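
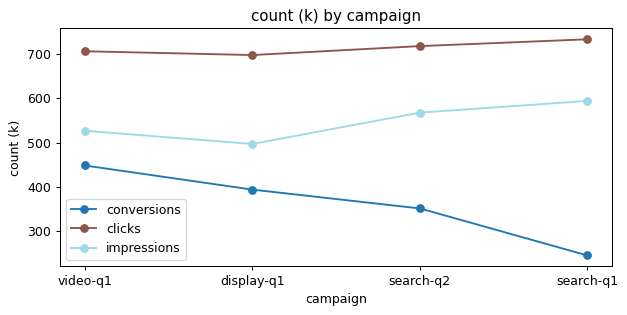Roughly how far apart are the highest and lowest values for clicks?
≈ 50

Max search-q1 ≈ 750, min display-q1 ≈ 700; range ≈ 50.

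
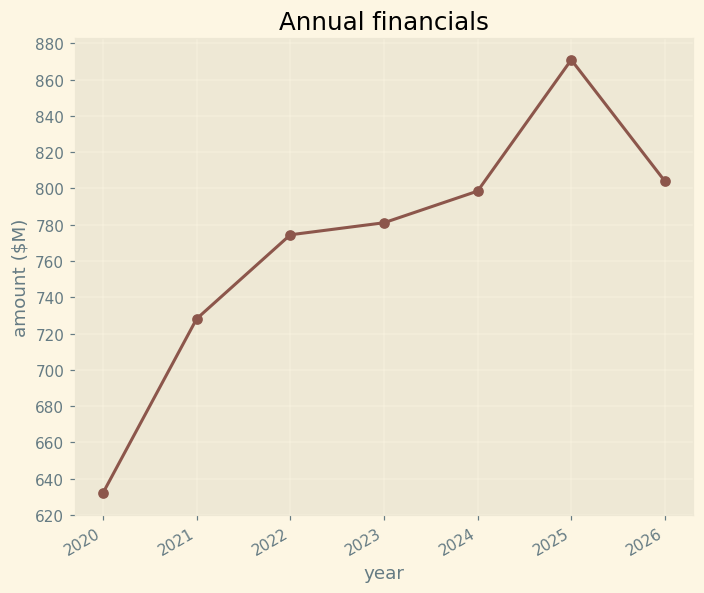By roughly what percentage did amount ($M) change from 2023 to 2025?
2023 ≈ 780, 2025 ≈ 880; (880 − 780) / 780 ≈ +12.8%.

≈ +12.8%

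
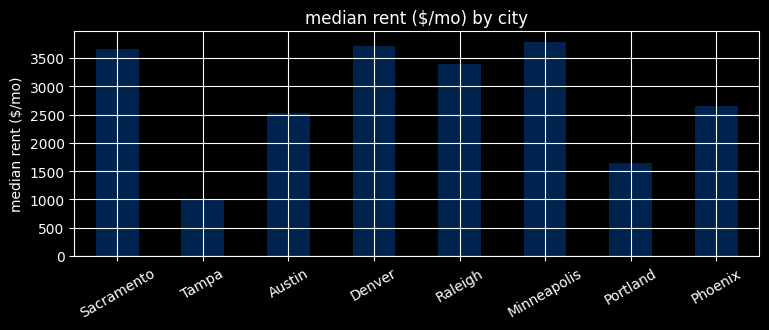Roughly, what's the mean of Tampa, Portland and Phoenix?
(1000 + 1500 + 2500) / 3 ≈ 1667.

≈ 1667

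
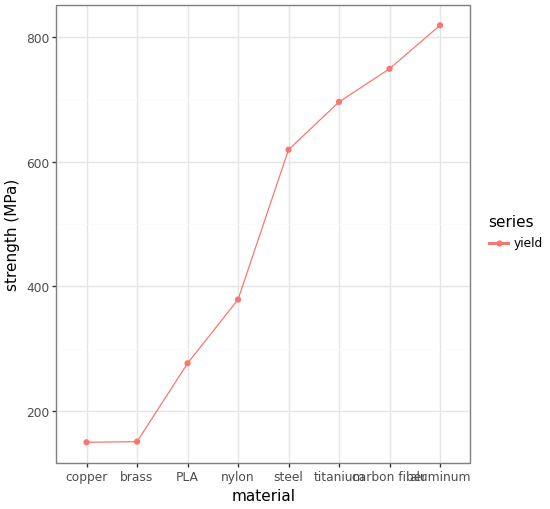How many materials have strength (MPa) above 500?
4

Above 500: steel, titanium, carbon fiber, aluminum.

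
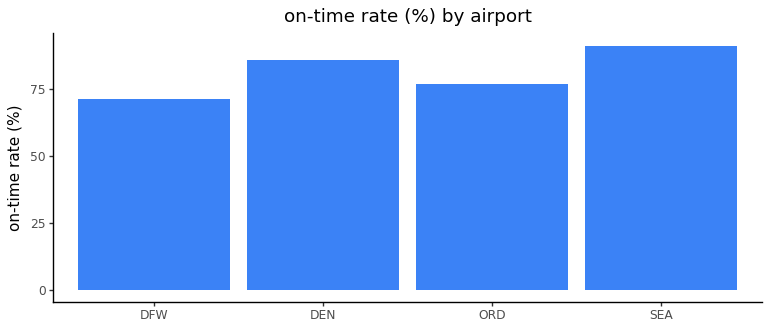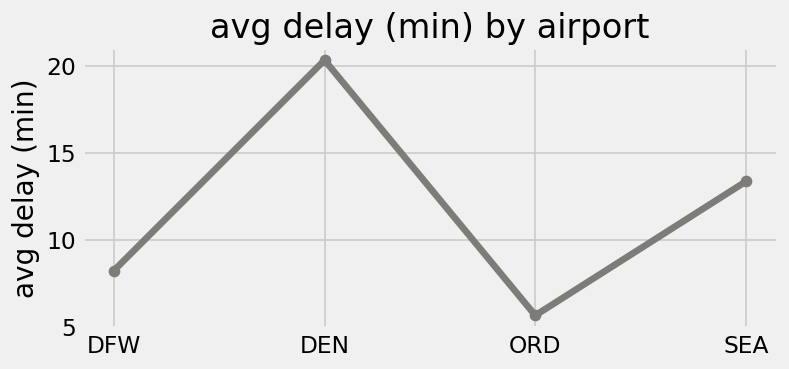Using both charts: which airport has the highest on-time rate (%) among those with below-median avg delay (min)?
Chart 2 median avg delay (min) ≈ 10; below-median airports: DFW, ORD. Among those, ORD has the highest on-time rate (%) (≈ 80).

ORD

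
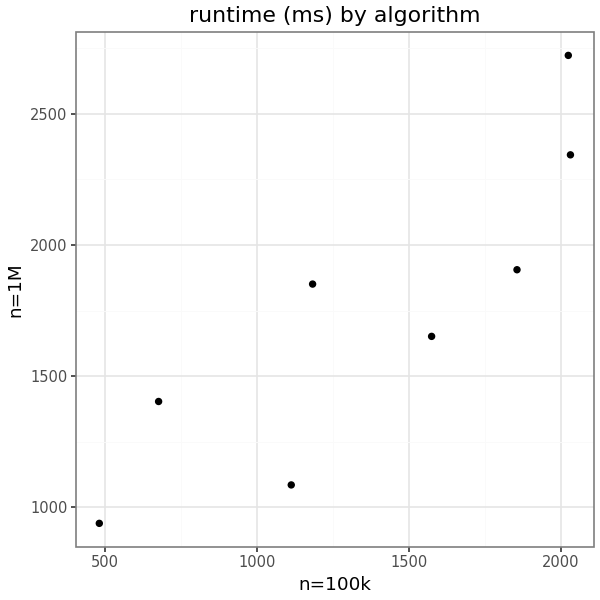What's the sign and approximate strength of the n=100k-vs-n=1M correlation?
Points are positively correlated; strong (|r| ≈ 0.9).

positive, strong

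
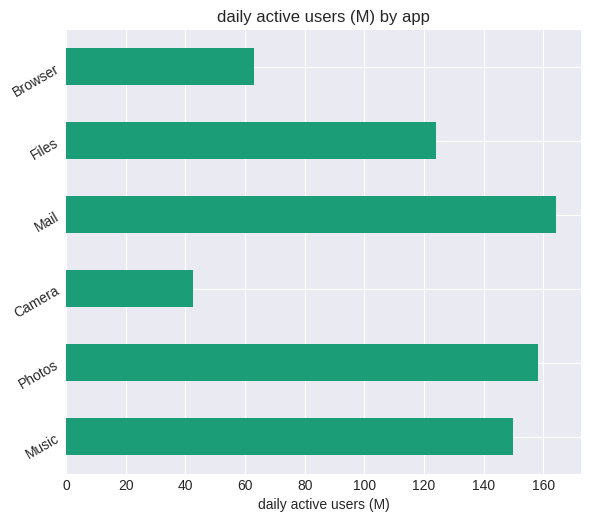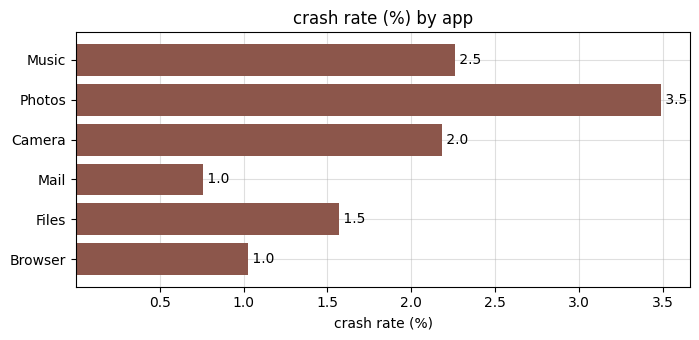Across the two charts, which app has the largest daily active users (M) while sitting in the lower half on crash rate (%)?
Chart 2 median crash rate (%) ≈ 2; below-median apps: Mail, Files, Browser. Among those, Mail has the highest daily active users (M) (≈ 160).

Mail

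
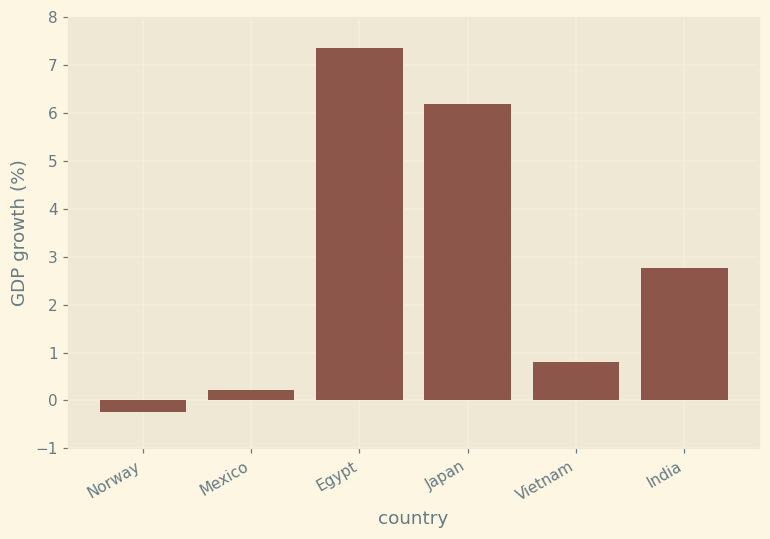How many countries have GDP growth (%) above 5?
2

Above 5: Egypt, Japan.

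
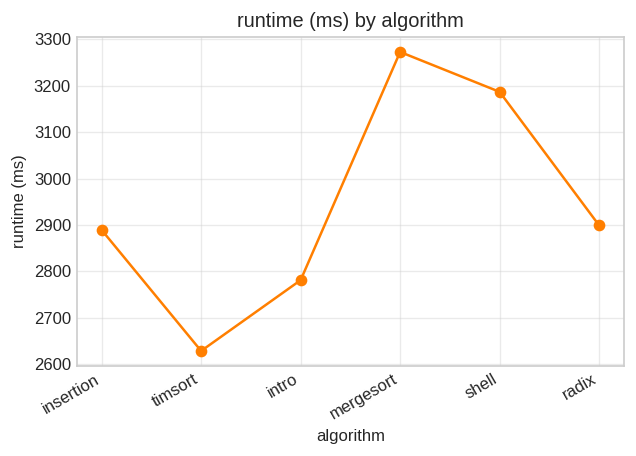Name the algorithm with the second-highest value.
Top 3: mergesort ≈ 3300, shell ≈ 3200, radix ≈ 2900.

shell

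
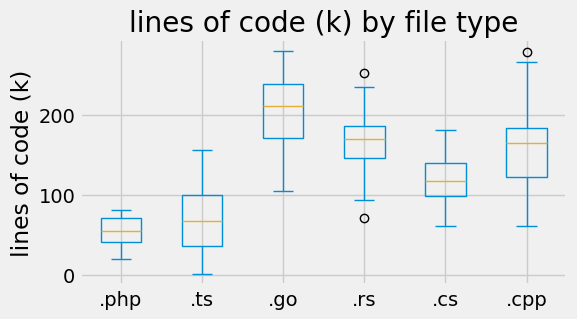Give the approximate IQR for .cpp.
Q3 ≈ 180, Q1 ≈ 120; IQR ≈ 60.

≈ 60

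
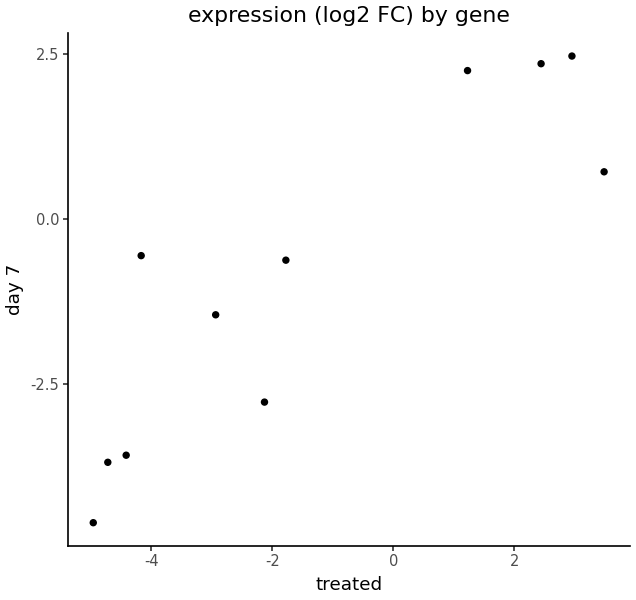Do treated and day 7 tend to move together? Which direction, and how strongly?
Points are positively correlated; strong (|r| ≈ 0.9).

positive, strong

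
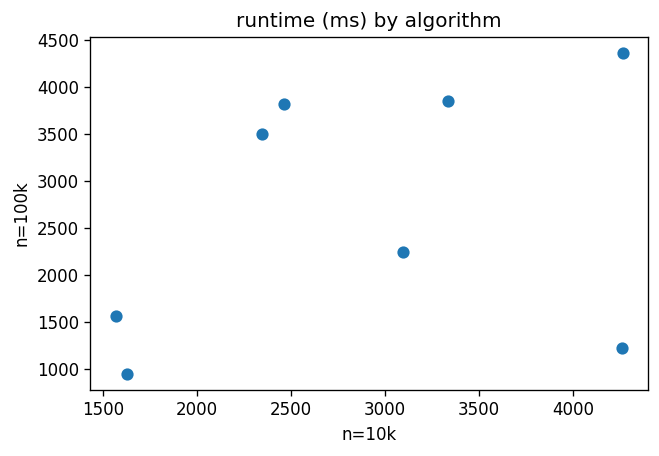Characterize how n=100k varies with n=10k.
Points are positively correlated; weak (|r| ≈ 0.3).

positive, weak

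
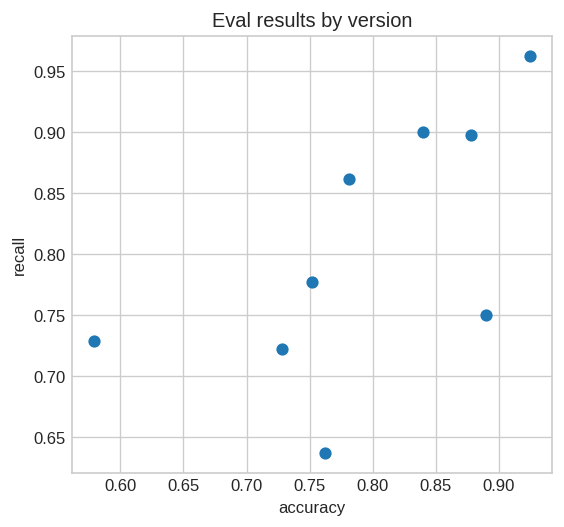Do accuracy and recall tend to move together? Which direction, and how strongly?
positive, moderate

Points are positively correlated; moderate (|r| ≈ 0.6).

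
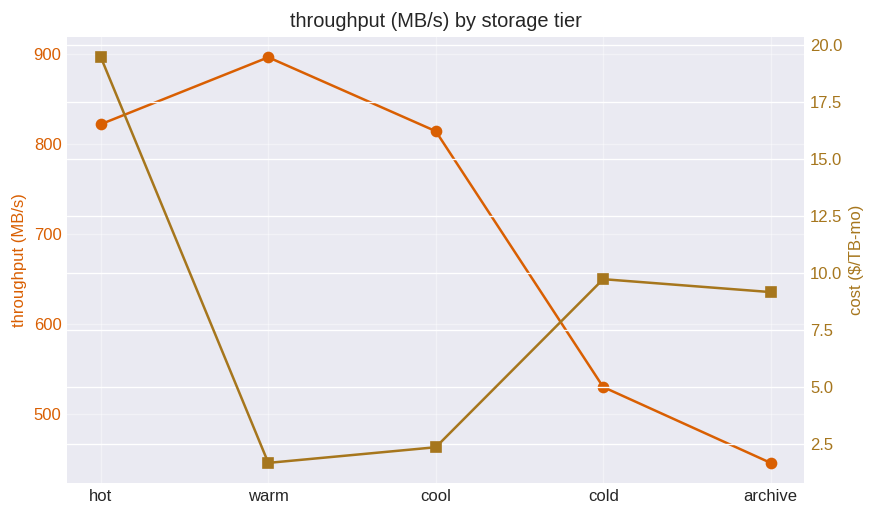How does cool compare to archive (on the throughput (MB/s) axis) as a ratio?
≈ 1.78×

cool ≈ 800, archive ≈ 450; 800/450 ≈ 1.78.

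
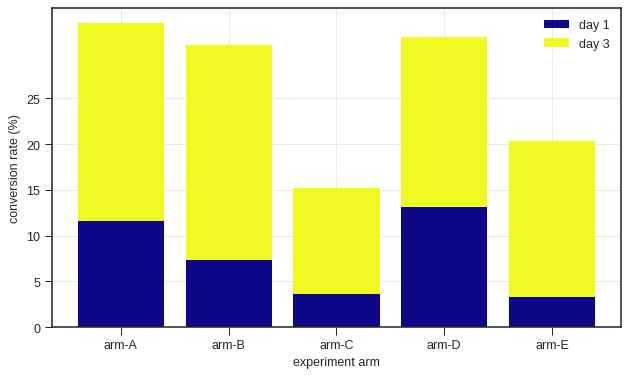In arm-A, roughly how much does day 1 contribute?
day 1 top ≈ 10, bottom ≈ 0; segment ≈ 10.

≈ 10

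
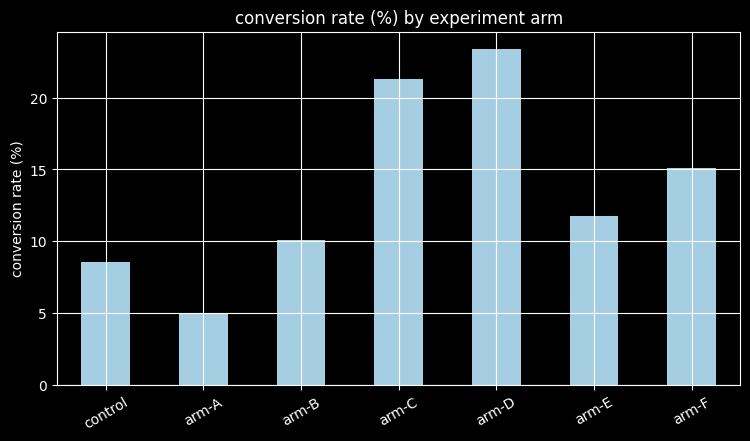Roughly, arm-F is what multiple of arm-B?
≈ 1.6×

arm-F ≈ 16, arm-B ≈ 10; 16/10 ≈ 1.6.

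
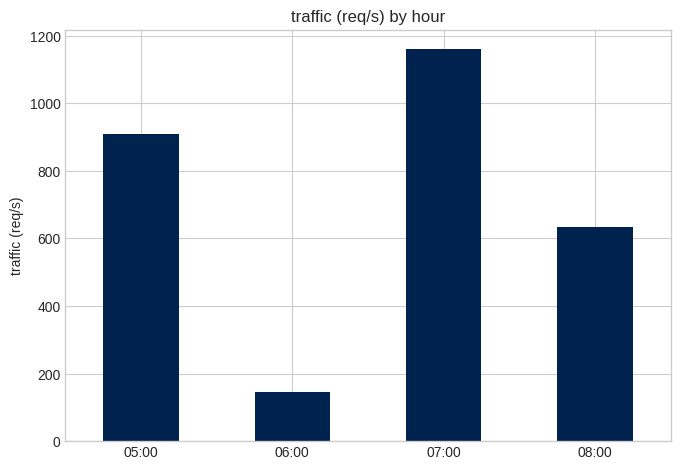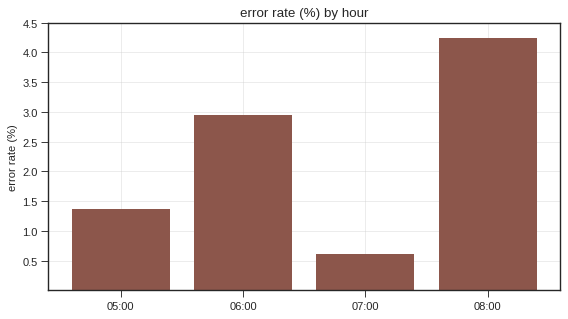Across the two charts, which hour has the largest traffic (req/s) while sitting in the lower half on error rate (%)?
Chart 2 median error rate (%) ≈ 2; below-median hours: 05:00, 07:00. Among those, 07:00 has the highest traffic (req/s) (≈ 1200).

07:00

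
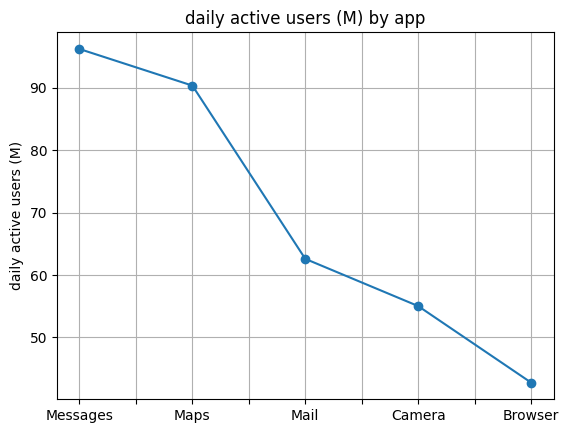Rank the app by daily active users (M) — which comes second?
Top 3: Messages ≈ 95, Maps ≈ 90, Mail ≈ 65.

Maps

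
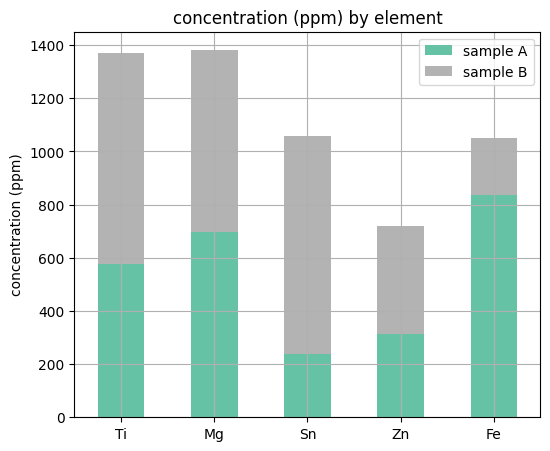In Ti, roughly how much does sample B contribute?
sample B top ≈ 1400, bottom ≈ 600; segment ≈ 800.

≈ 800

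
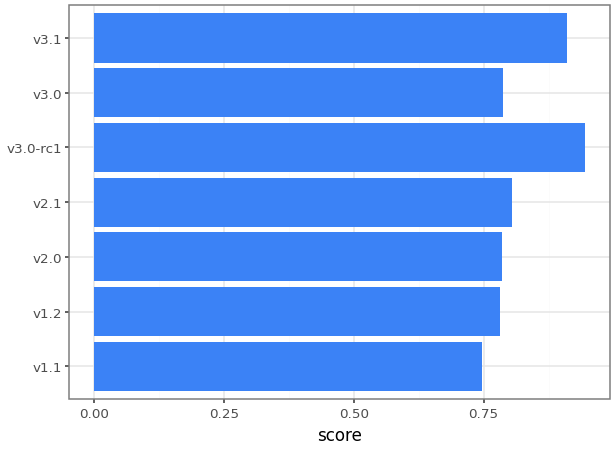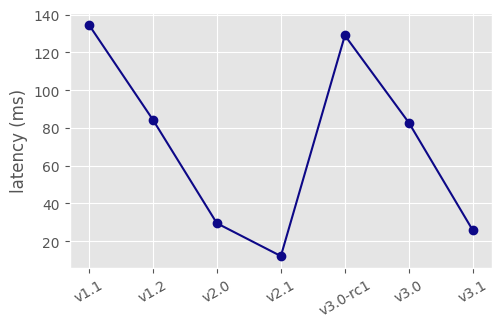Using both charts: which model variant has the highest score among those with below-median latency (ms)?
v3.1

Chart 2 median latency (ms) ≈ 80; below-median model variants: v2.0, v2.1, v3.1. Among those, v3.1 has the highest score (≈ 0.9).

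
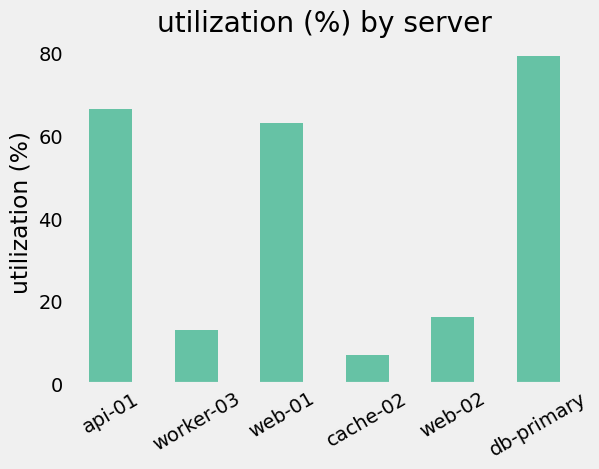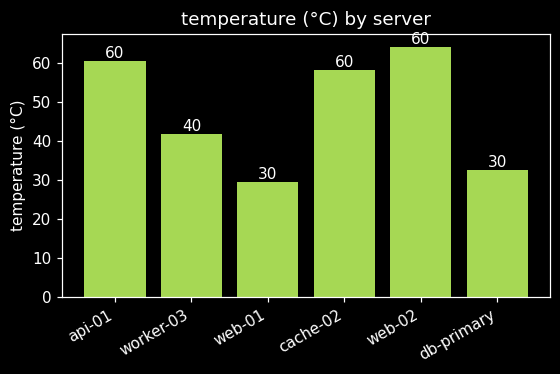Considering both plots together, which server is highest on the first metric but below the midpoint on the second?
db-primary

Chart 2 median temperature (°C) ≈ 50; below-median servers: worker-03, web-01, db-primary. Among those, db-primary has the highest utilization (%) (≈ 80).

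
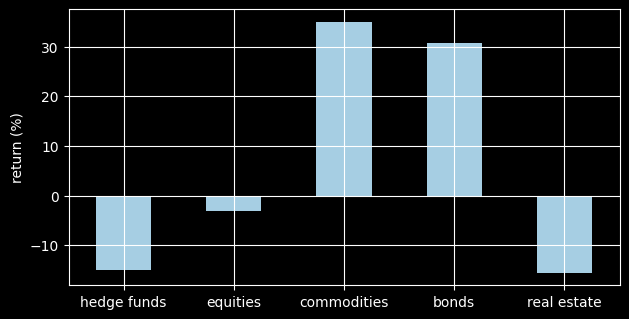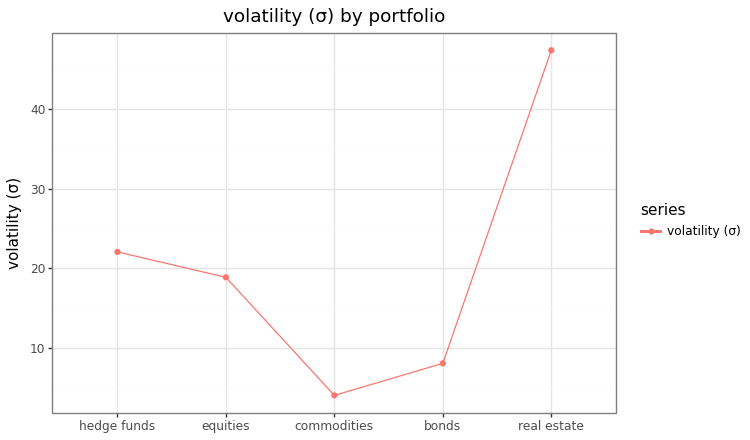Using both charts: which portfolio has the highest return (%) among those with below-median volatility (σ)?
commodities

Chart 2 median volatility (σ) ≈ 20; below-median portfolios: commodities, bonds. Among those, commodities has the highest return (%) (≈ 35).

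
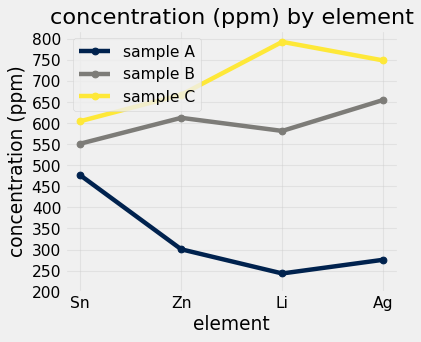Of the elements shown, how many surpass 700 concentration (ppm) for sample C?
Above 700: Li, Ag.

2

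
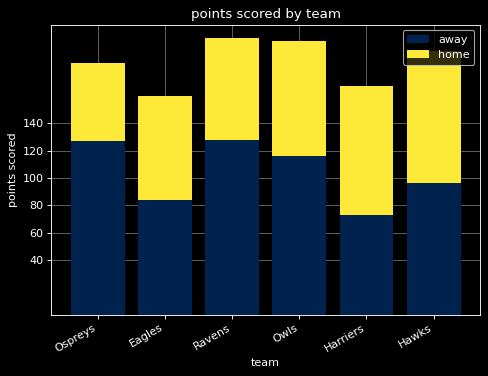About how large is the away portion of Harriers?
away top ≈ 80, bottom ≈ 0; segment ≈ 80.

≈ 80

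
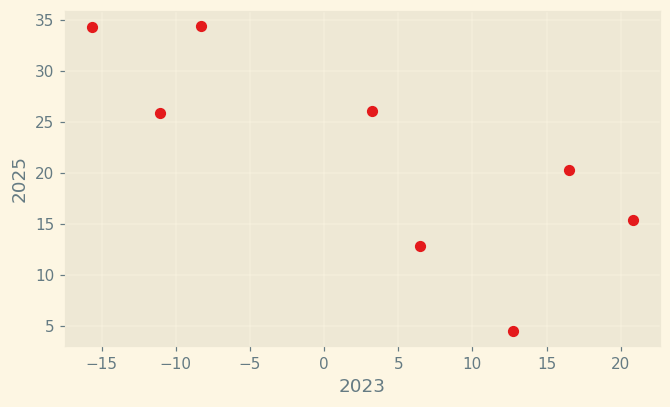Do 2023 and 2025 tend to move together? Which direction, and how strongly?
negative, strong

Points are negatively correlated; strong (|r| ≈ 0.8).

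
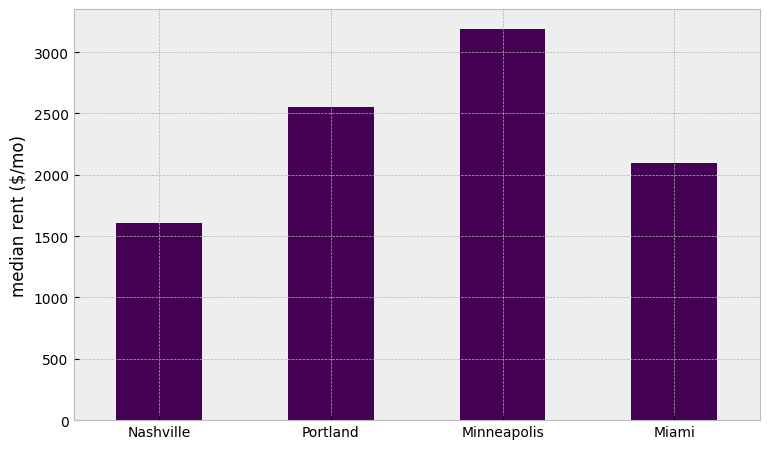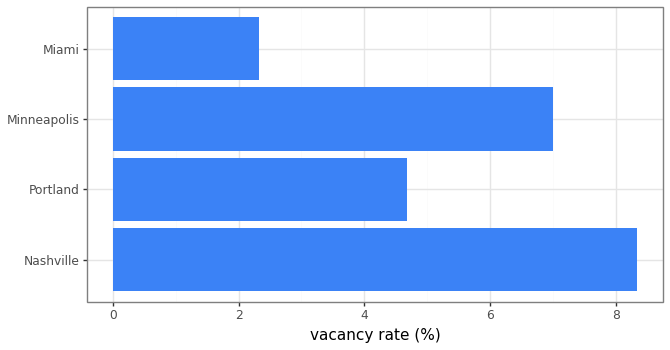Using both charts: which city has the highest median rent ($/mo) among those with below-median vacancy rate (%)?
Portland

Chart 2 median vacancy rate (%) ≈ 6; below-median cities: Portland, Miami. Among those, Portland has the highest median rent ($/mo) (≈ 2500).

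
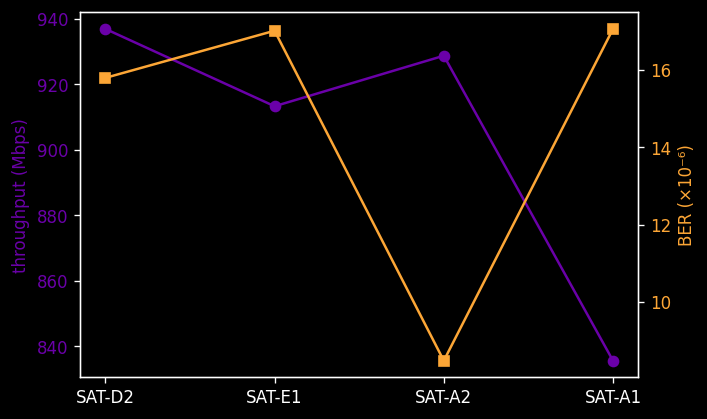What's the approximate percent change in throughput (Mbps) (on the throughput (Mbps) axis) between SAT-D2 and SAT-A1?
≈ -10.6%

SAT-D2 ≈ 940, SAT-A1 ≈ 840; (840 − 940) / 940 ≈ -10.6%.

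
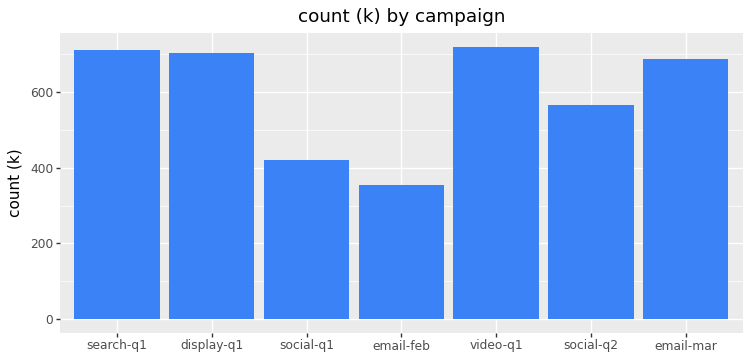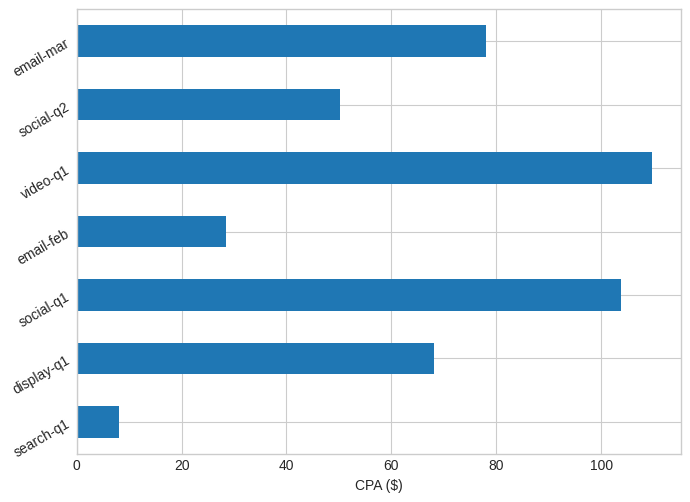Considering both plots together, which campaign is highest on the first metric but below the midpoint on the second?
Chart 2 median CPA ($) ≈ 60; below-median campaigns: search-q1, email-feb, social-q2. Among those, search-q1 has the highest count (k) (≈ 700).

search-q1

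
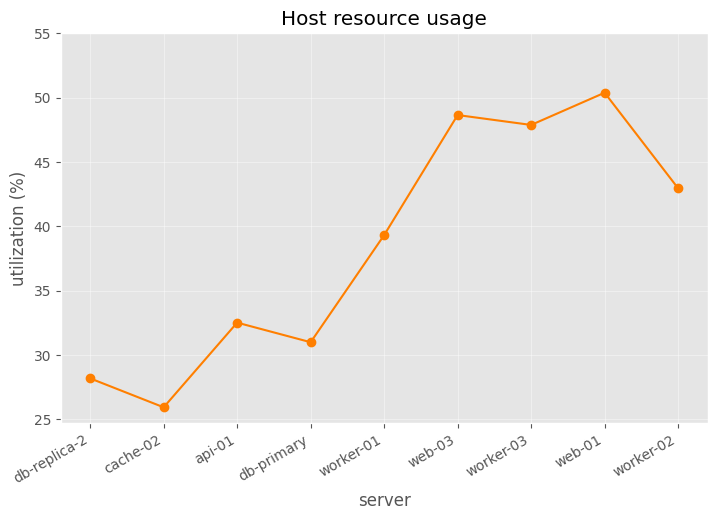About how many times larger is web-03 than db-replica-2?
≈ 1.67×

web-03 ≈ 50, db-replica-2 ≈ 30; 50/30 ≈ 1.67.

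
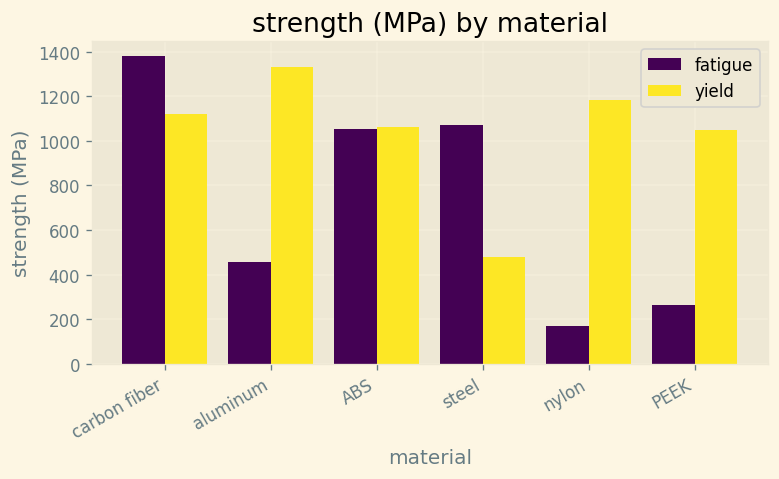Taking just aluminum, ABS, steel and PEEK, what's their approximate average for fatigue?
(400 + 1000 + 1000 + 200) / 4 ≈ 650.

≈ 650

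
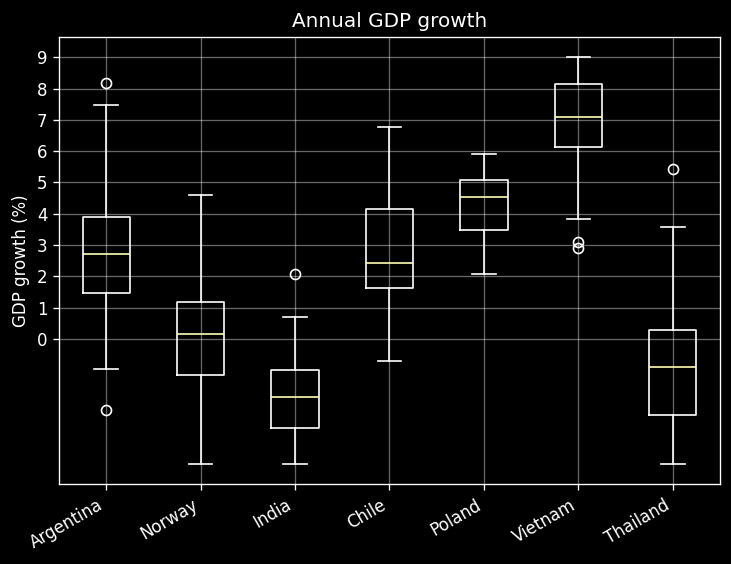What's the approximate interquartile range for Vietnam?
Q3 ≈ 8, Q1 ≈ 6; IQR ≈ 2.

≈ 2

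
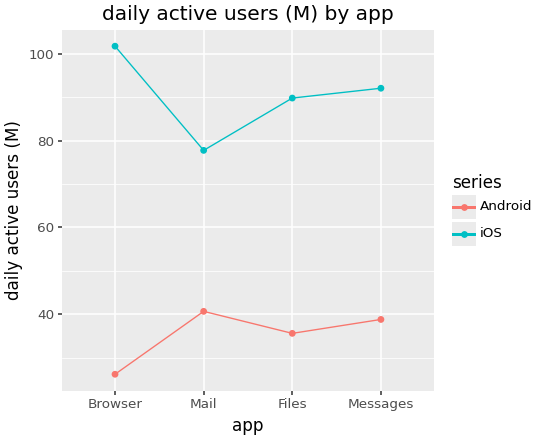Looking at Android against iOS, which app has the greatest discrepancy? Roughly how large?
Browser: Android ≈ 30, iOS ≈ 100 → gap ≈ 70. Next-largest (Files) is only ≈ 50.

Browser, ≈ 70 M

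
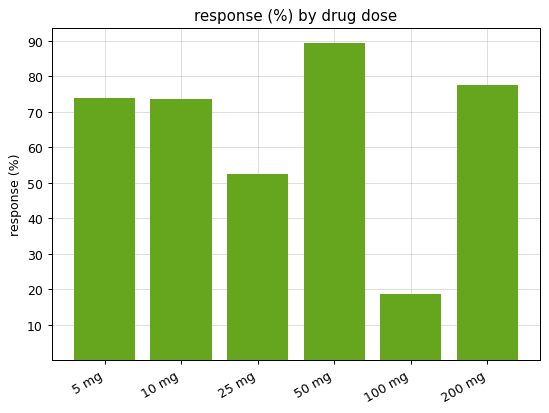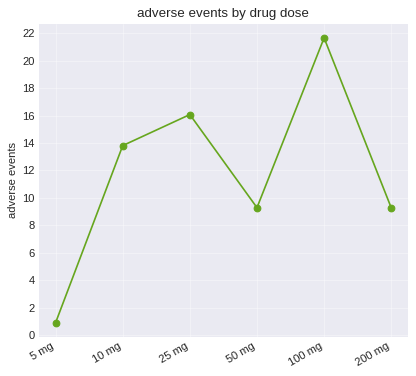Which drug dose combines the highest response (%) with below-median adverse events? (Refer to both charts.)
50 mg

Chart 2 median adverse events ≈ 12; below-median drug doses: 5 mg, 50 mg, 200 mg. Among those, 50 mg has the highest response (%) (≈ 90).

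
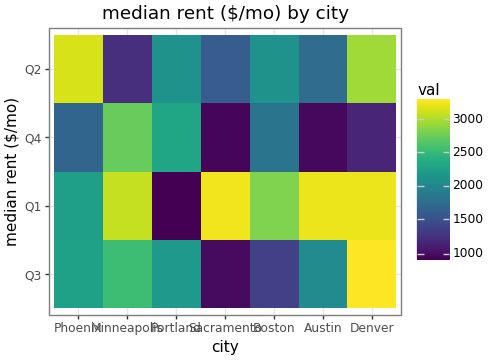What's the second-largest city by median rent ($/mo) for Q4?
Top 3 for Q4: Minneapolis ≈ 2800, Portland ≈ 2400, Boston ≈ 1800.

Portland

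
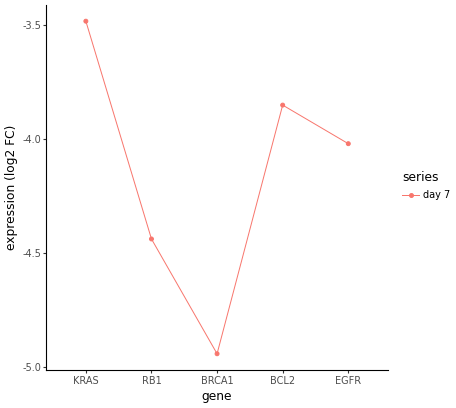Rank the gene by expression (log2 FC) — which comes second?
Top 3: KRAS ≈ -3.4, BCL2 ≈ -3.8, EGFR ≈ -4.0.

BCL2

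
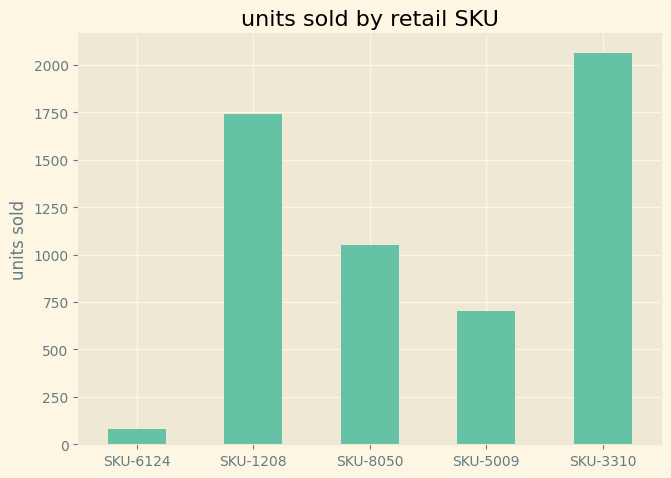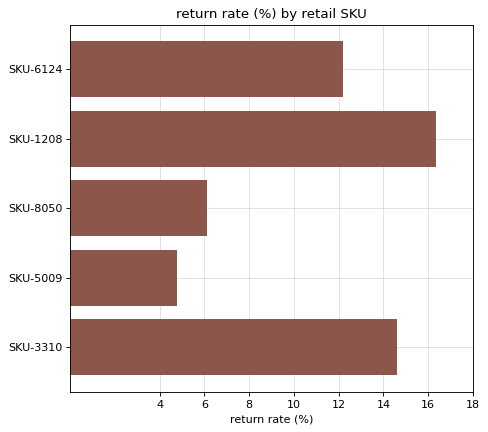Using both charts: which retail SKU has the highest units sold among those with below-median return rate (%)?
Chart 2 median return rate (%) ≈ 12; below-median retail SKUs: SKU-8050, SKU-5009. Among those, SKU-8050 has the highest units sold (≈ 1000).

SKU-8050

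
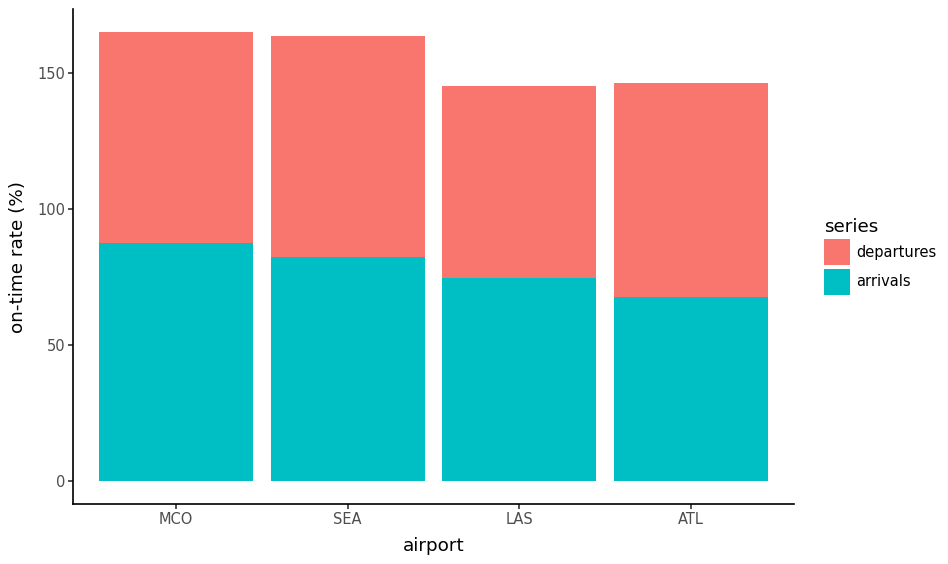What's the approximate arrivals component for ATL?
≈ 60

arrivals top ≈ 60, bottom ≈ 0; segment ≈ 60.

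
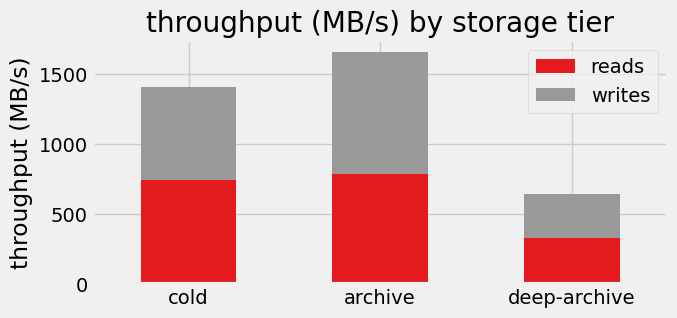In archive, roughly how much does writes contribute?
≈ 800

writes top ≈ 1600, bottom ≈ 800; segment ≈ 800.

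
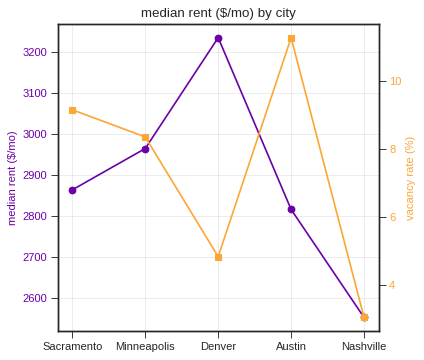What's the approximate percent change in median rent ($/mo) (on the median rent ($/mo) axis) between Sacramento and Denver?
Sacramento ≈ 2900, Denver ≈ 3200; (3200 − 2900) / 2900 ≈ +10.3%.

≈ +10.3%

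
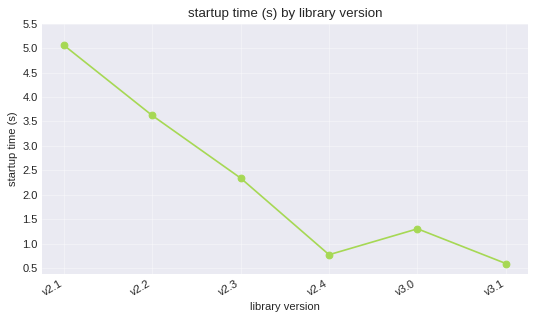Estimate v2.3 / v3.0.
v2.3 ≈ 2.5, v3.0 ≈ 1.5; 2.5/1.5 ≈ 1.67.

≈ 1.67×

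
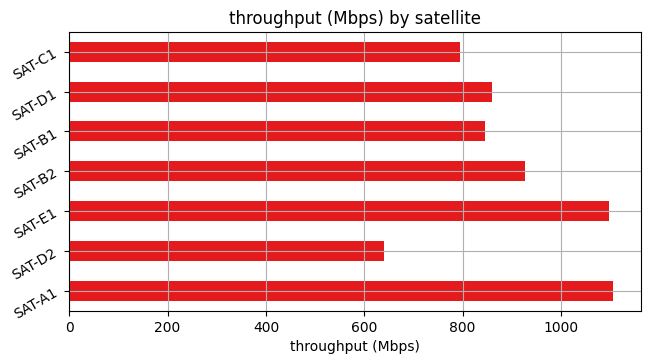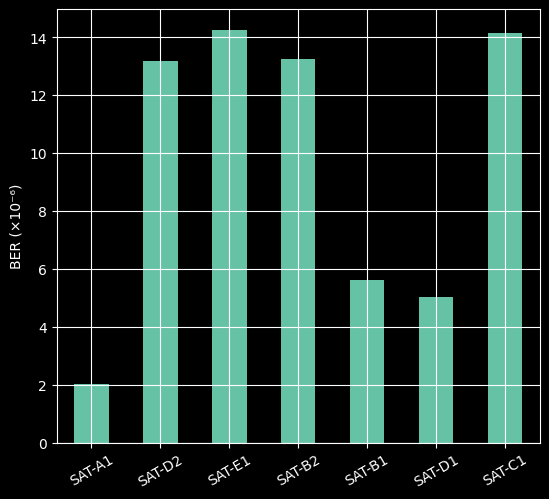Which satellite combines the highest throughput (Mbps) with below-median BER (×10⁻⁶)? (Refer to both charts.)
SAT-A1

Chart 2 median BER (×10⁻⁶) ≈ 14; below-median satellites: SAT-A1, SAT-B1, SAT-D1. Among those, SAT-A1 has the highest throughput (Mbps) (≈ 1200).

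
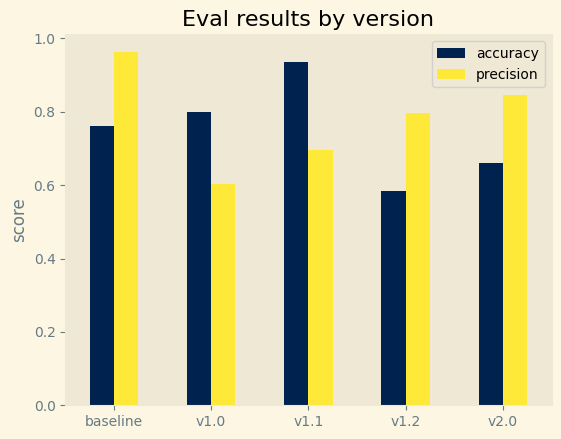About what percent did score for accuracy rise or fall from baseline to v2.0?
≈ -12.5%

baseline ≈ 0.8, v2.0 ≈ 0.7; (0.7 − 0.8) / 0.8 ≈ -12.5%.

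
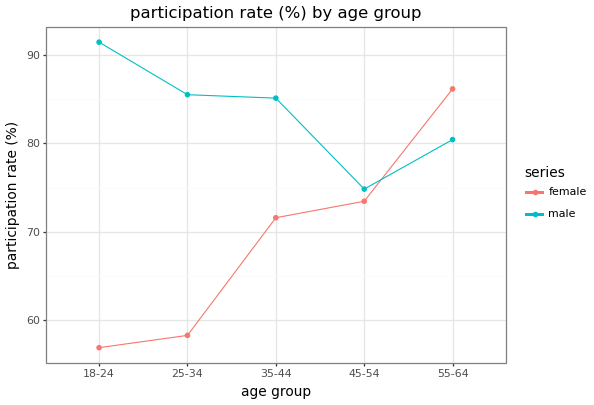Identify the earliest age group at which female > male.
55-64

45-54: female ≈ 75 vs male ≈ 75 (not yet); 55-64: female ≈ 85 vs male ≈ 80 (first crossover).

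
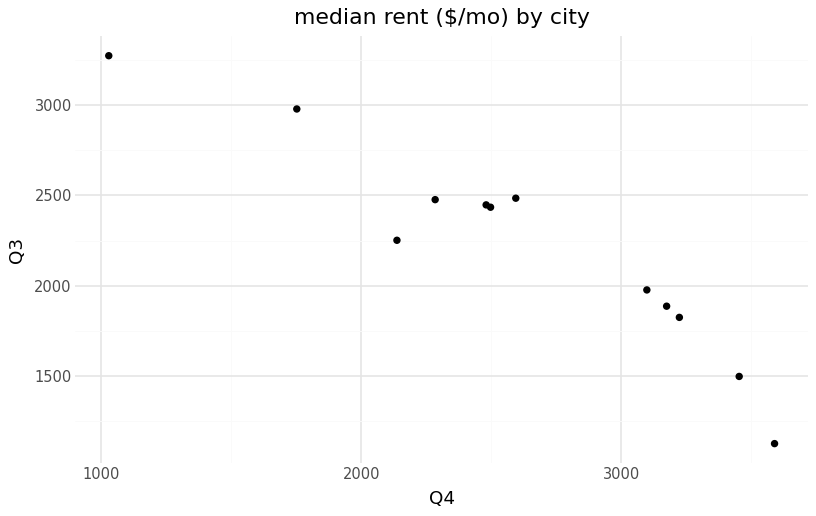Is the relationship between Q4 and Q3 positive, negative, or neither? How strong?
Points are negatively correlated; strong (|r| ≈ 0.9).

negative, strong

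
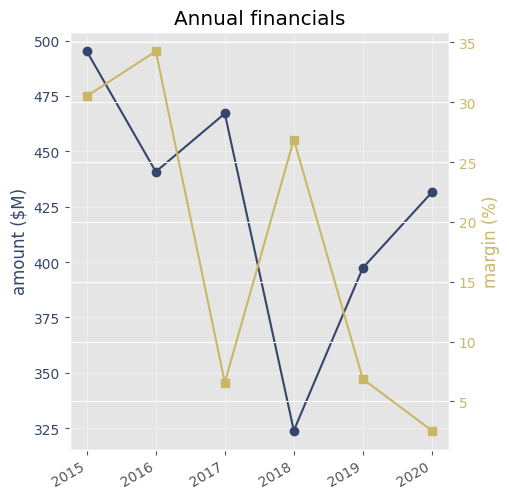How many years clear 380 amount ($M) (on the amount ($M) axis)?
Above 380: 2015, 2016, 2017, 2019, 2020.

5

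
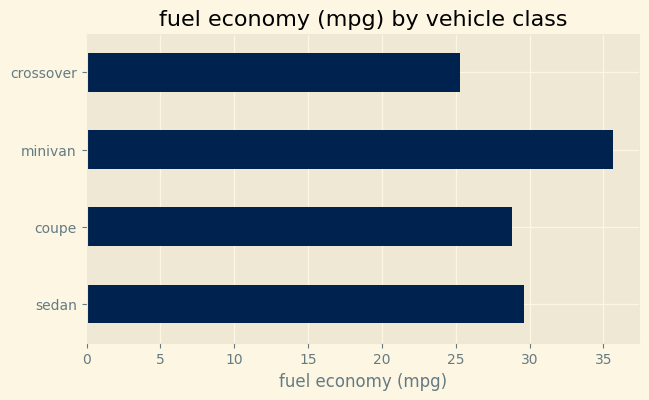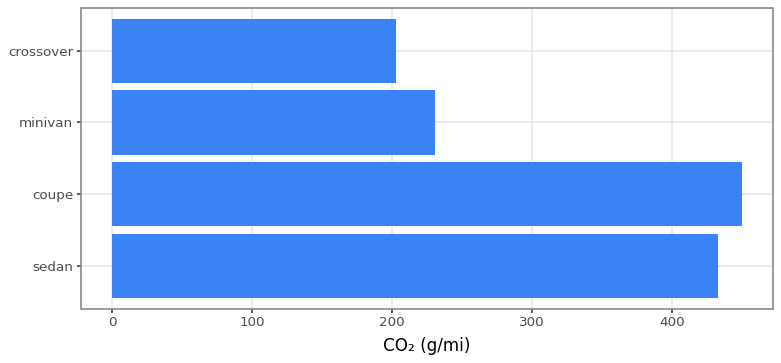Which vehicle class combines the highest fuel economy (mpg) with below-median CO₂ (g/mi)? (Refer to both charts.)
minivan

Chart 2 median CO₂ (g/mi) ≈ 350; below-median vehicle classes: minivan, crossover. Among those, minivan has the highest fuel economy (mpg) (≈ 35).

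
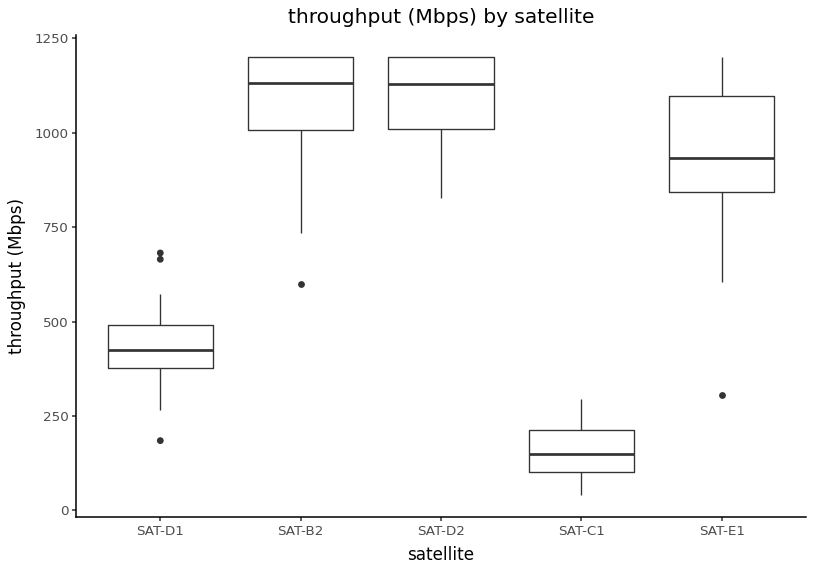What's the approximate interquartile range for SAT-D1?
≈ 100

Q3 ≈ 500, Q1 ≈ 400; IQR ≈ 100.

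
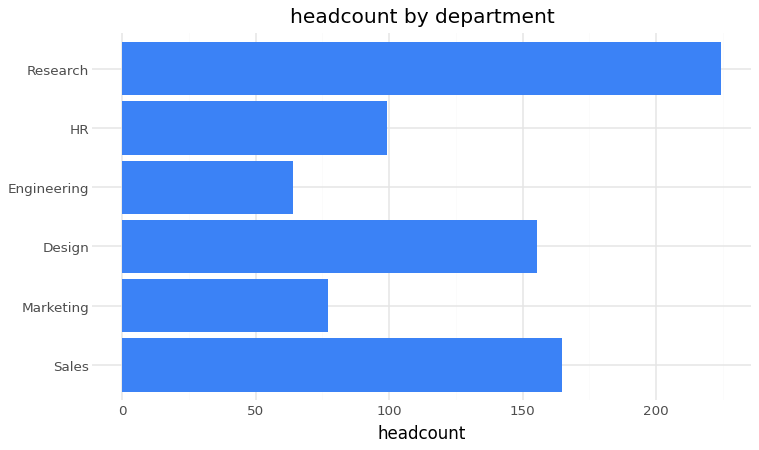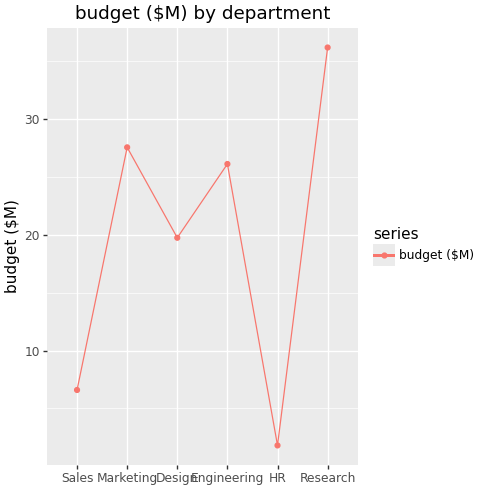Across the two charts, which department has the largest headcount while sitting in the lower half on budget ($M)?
Chart 2 median budget ($M) ≈ 25; below-median departments: Sales, Design, HR. Among those, Sales has the highest headcount (≈ 175).

Sales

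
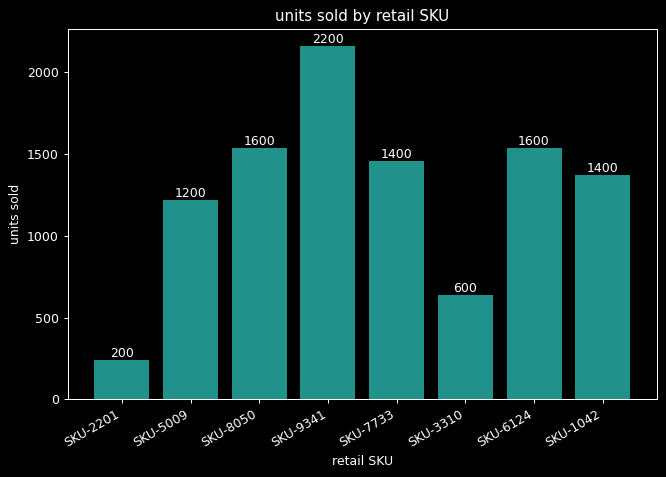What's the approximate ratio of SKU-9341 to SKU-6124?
≈ 1.38×

SKU-9341 ≈ 2200, SKU-6124 ≈ 1600; 2200/1600 ≈ 1.38.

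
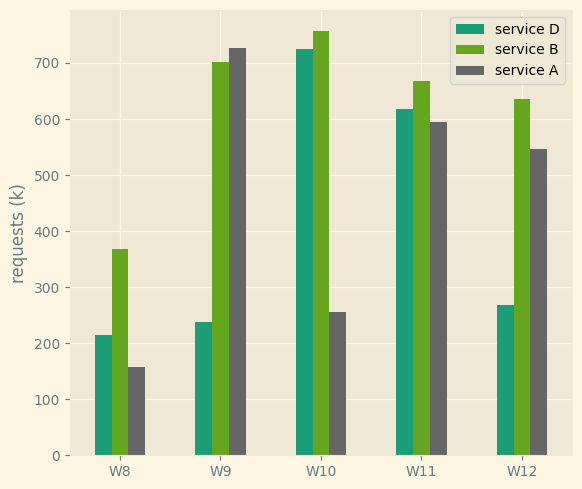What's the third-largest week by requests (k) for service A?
W12

Top 4 for service A: W9 ≈ 700, W11 ≈ 600, W12 ≈ 500, W10 ≈ 300.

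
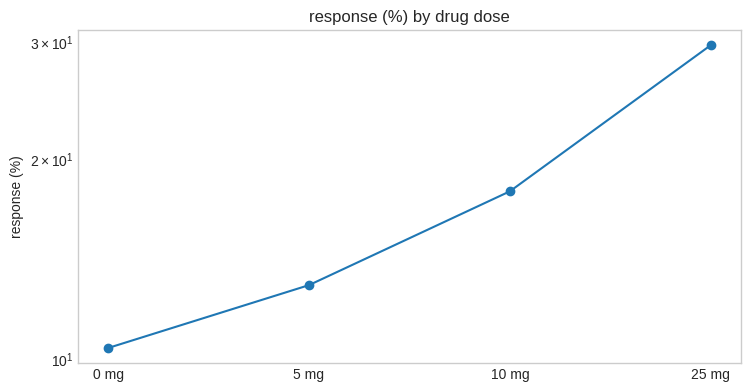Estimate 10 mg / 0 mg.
≈ 1.8×

10 mg ≈ 18, 0 mg ≈ 10; 18/10 ≈ 1.8.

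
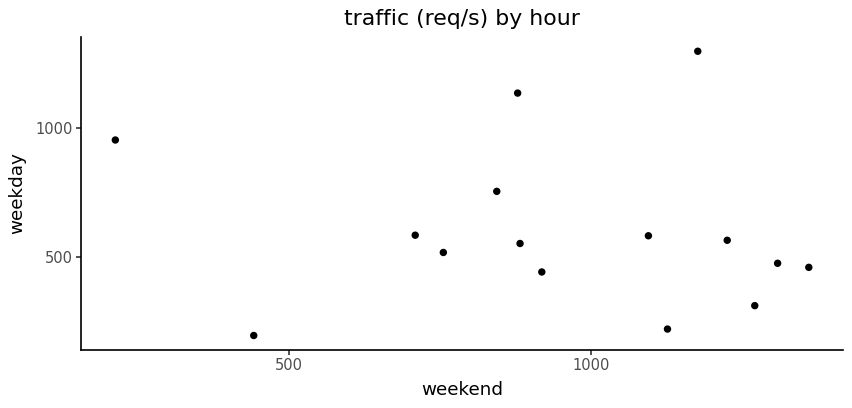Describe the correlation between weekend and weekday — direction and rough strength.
Points are roughly uncorrelated; weak (|r| ≈ 0.1).

no clear correlation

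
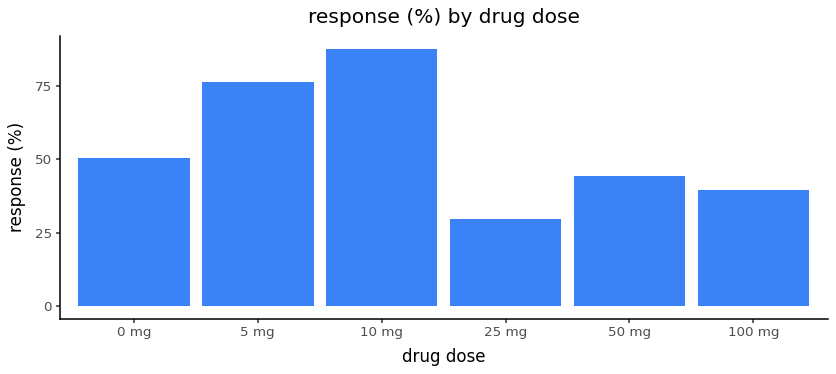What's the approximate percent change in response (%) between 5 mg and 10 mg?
≈ +12.5%

5 mg ≈ 80, 10 mg ≈ 90; (90 − 80) / 80 ≈ +12.5%.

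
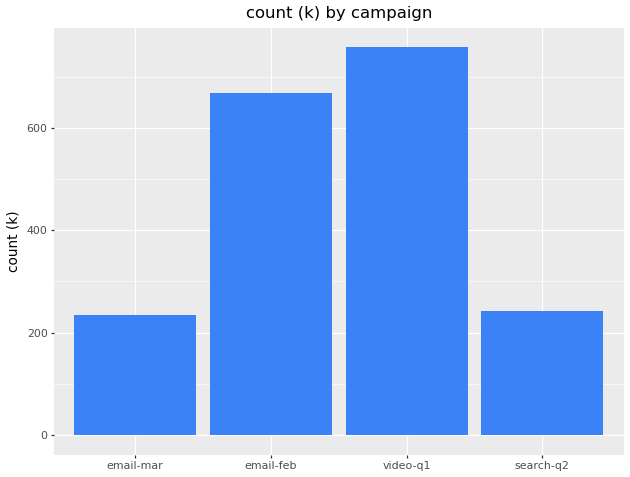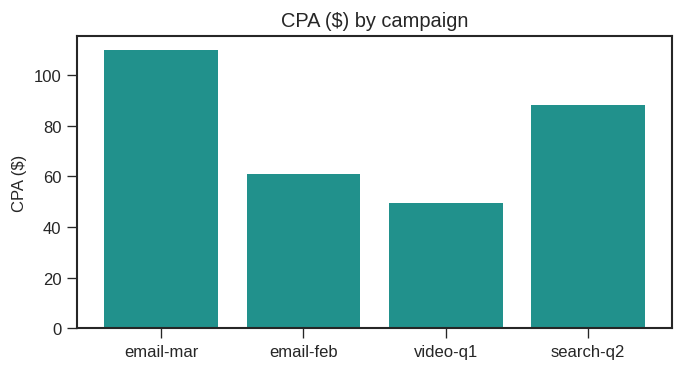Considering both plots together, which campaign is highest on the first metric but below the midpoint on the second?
video-q1

Chart 2 median CPA ($) ≈ 80; below-median campaigns: email-feb, video-q1. Among those, video-q1 has the highest count (k) (≈ 800).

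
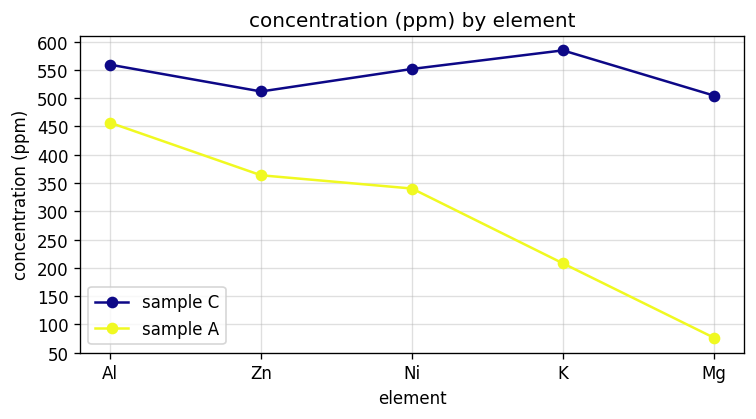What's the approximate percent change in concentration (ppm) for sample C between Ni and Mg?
≈ -9.1%

Ni ≈ 550, Mg ≈ 500; (500 − 550) / 550 ≈ -9.1%.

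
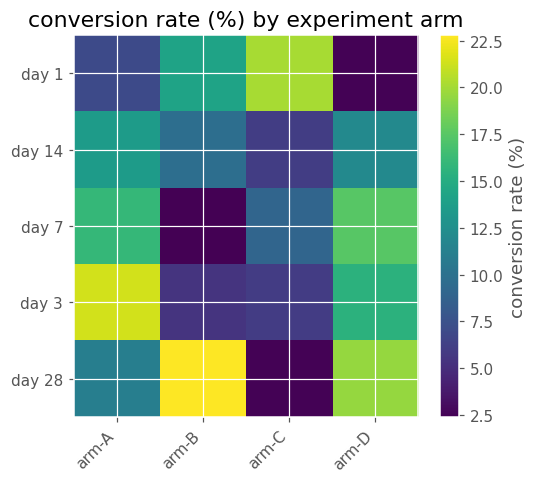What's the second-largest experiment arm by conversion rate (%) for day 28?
Top 3 for day 28: arm-B ≈ 22, arm-D ≈ 20, arm-A ≈ 12.

arm-D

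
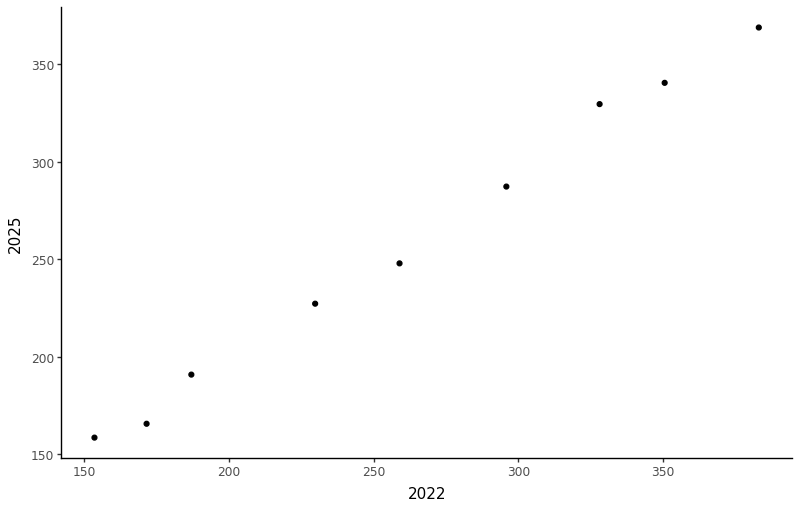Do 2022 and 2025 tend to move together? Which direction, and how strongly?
positive, strong

Points are positively correlated; strong (|r| ≈ 1.0).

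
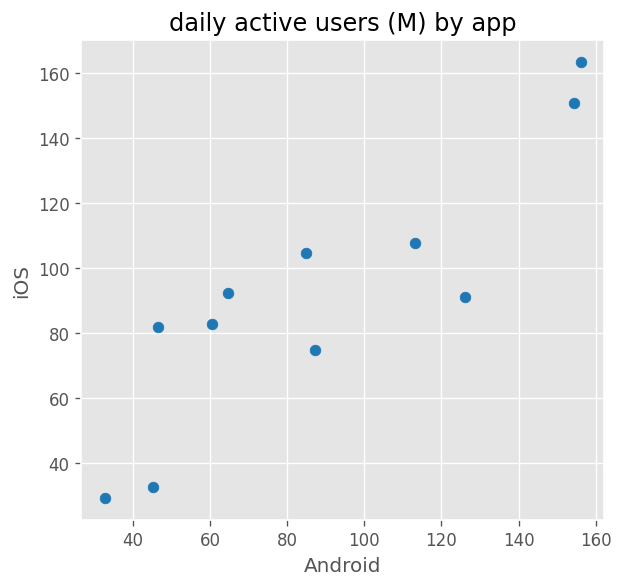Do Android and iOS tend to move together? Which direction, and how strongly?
positive, strong

Points are positively correlated; strong (|r| ≈ 0.9).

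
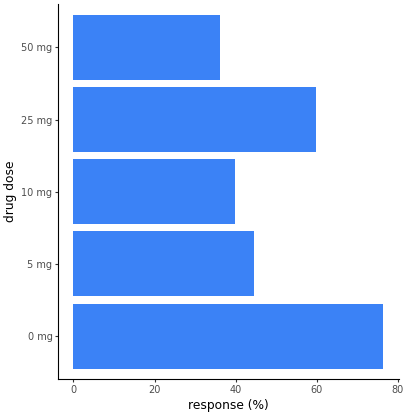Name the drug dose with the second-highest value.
Top 3: 0 mg ≈ 80, 25 mg ≈ 60, 5 mg ≈ 40.

25 mg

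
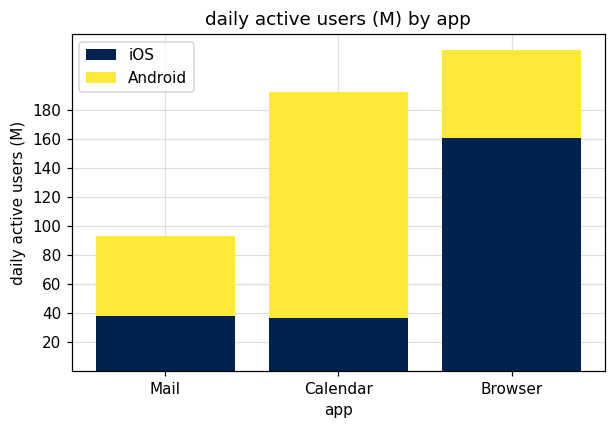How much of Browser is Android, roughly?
Android top ≈ 220, bottom ≈ 160; segment ≈ 60.

≈ 60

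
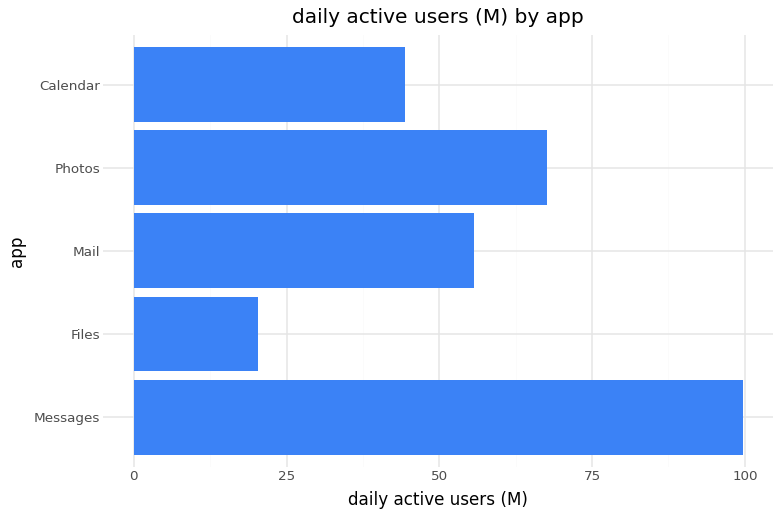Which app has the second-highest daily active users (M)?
Photos

Top 3: Messages ≈ 100, Photos ≈ 70, Mail ≈ 60.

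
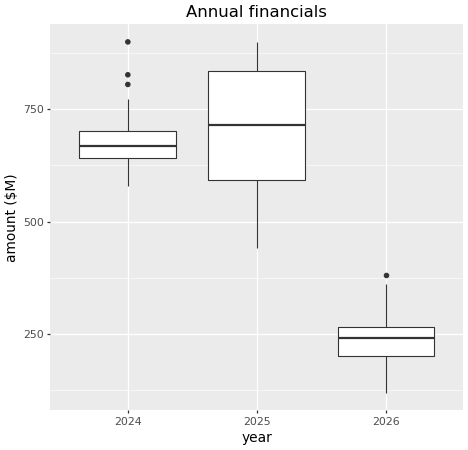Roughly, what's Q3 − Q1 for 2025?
≈ 250

Q3 ≈ 850, Q1 ≈ 600; IQR ≈ 250.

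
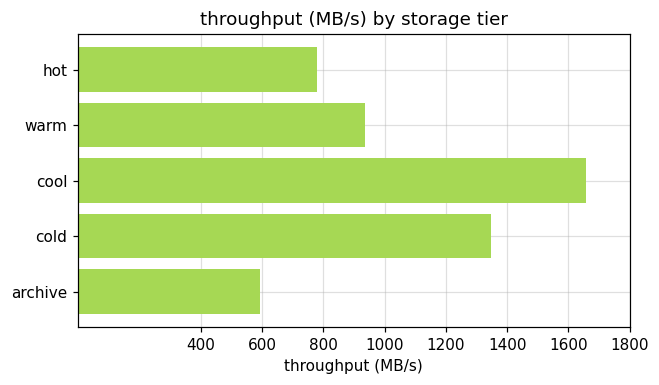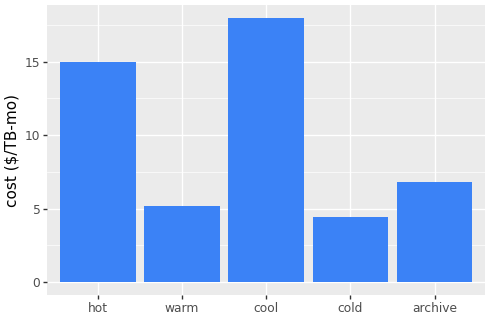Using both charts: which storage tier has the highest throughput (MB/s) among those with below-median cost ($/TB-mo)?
cold

Chart 2 median cost ($/TB-mo) ≈ 6; below-median storage tiers: warm, cold. Among those, cold has the highest throughput (MB/s) (≈ 1400).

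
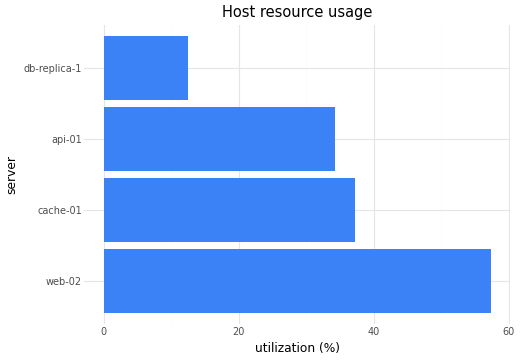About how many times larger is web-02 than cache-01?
web-02 ≈ 55, cache-01 ≈ 35; 55/35 ≈ 1.57.

≈ 1.57×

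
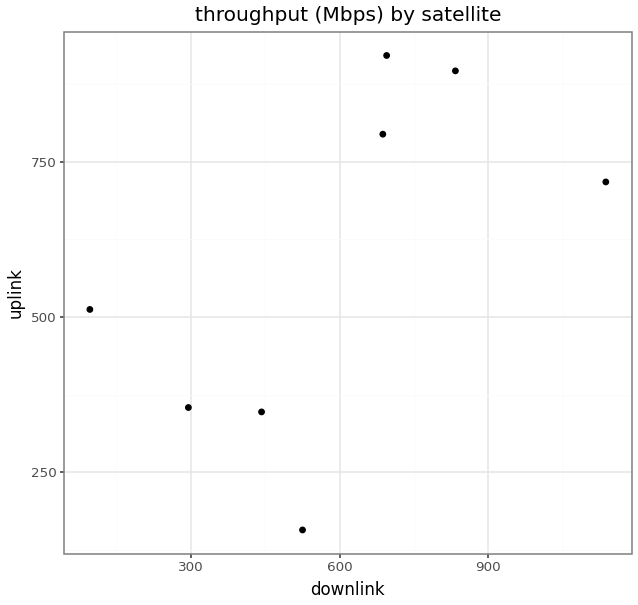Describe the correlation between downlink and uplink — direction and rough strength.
positive, moderate

Points are positively correlated; moderate (|r| ≈ 0.6).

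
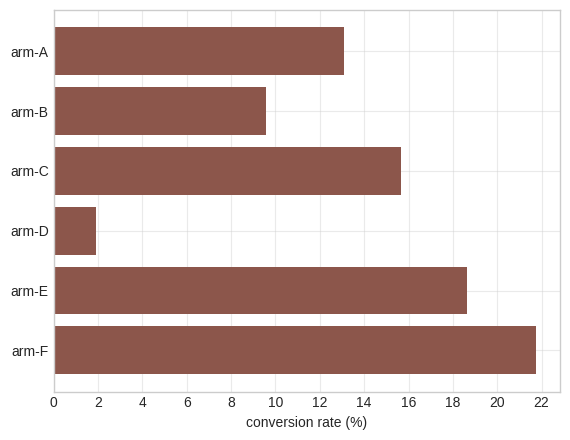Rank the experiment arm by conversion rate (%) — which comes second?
arm-E

Top 3: arm-F ≈ 22, arm-E ≈ 18, arm-C ≈ 16.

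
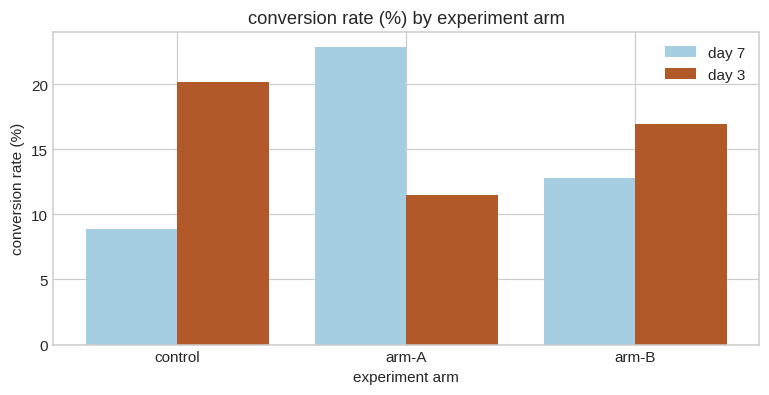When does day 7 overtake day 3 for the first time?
arm-A

control: day 7 ≈ 8 vs day 3 ≈ 20 (not yet); arm-A: day 7 ≈ 22 vs day 3 ≈ 12 (first crossover).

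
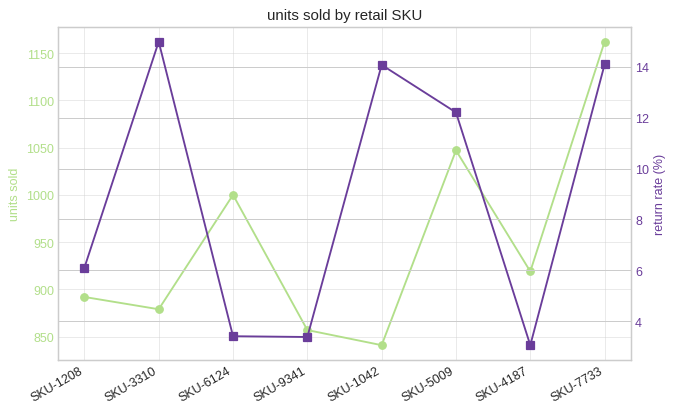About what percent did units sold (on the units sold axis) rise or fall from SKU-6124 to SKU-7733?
SKU-6124 ≈ 1000, SKU-7733 ≈ 1150; (1150 − 1000) / 1000 ≈ +15%.

≈ +15%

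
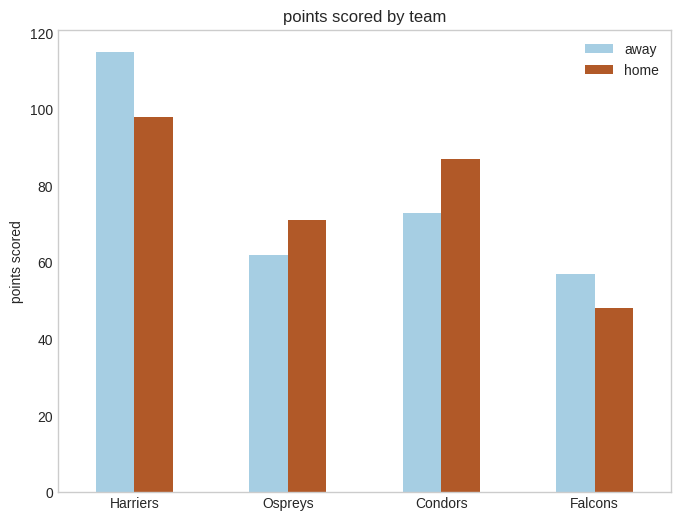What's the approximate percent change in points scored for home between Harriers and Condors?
Harriers ≈ 100, Condors ≈ 90; (90 − 100) / 100 ≈ -10%.

≈ -10%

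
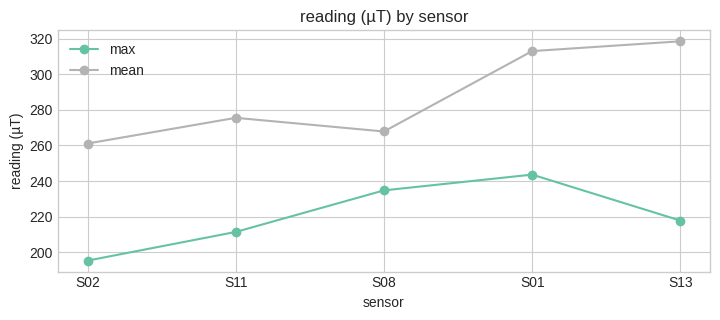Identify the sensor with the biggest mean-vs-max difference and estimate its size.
S13, ≈ 100 µT

S13: mean ≈ 320, max ≈ 220 → gap ≈ 100. Next-largest (S01) is only ≈ 80.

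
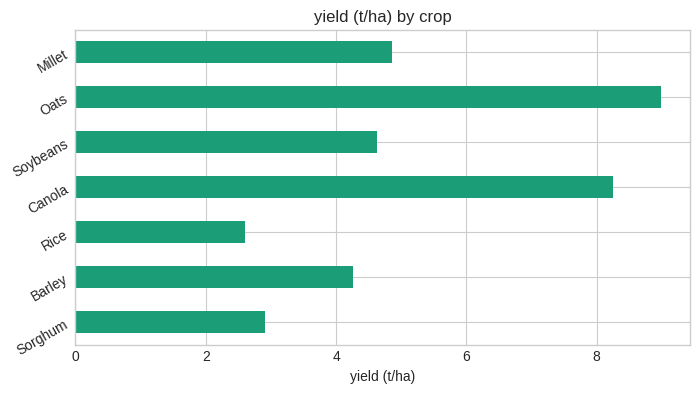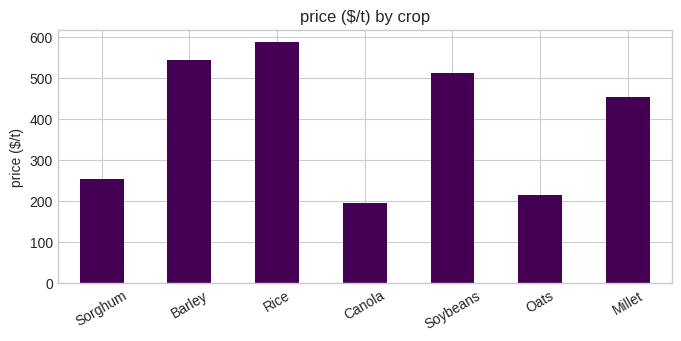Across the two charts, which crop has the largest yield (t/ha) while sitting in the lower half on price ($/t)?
Oats

Chart 2 median price ($/t) ≈ 500; below-median crops: Sorghum, Canola, Oats. Among those, Oats has the highest yield (t/ha) (≈ 9).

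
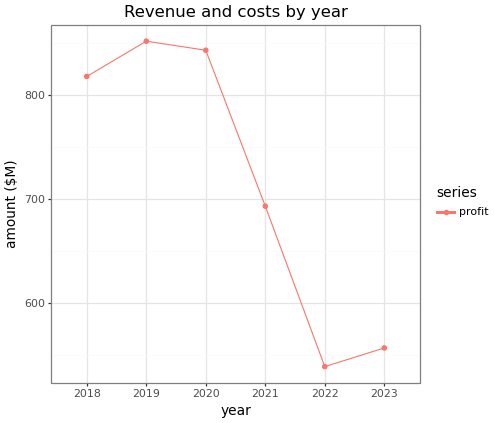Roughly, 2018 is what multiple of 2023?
2018 ≈ 800, 2023 ≈ 550; 800/550 ≈ 1.45.

≈ 1.45×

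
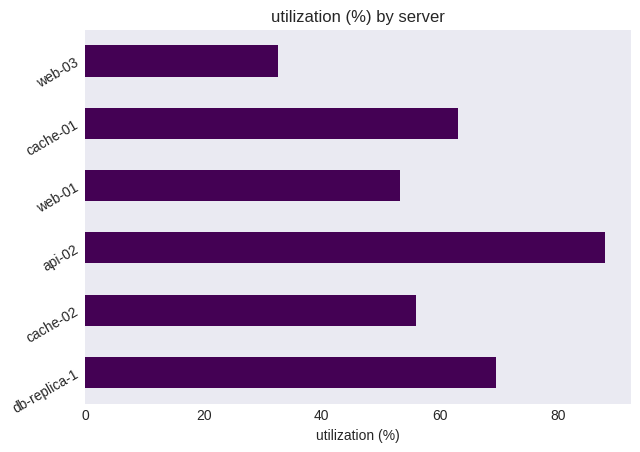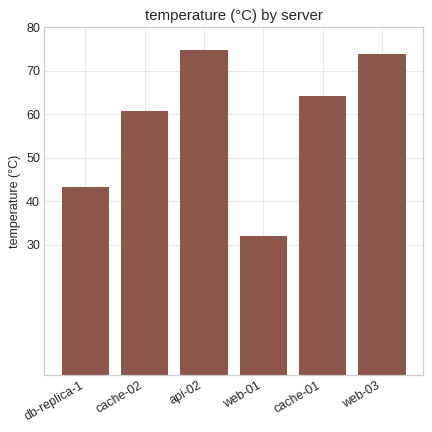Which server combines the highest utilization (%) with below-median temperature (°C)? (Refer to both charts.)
db-replica-1

Chart 2 median temperature (°C) ≈ 60; below-median servers: db-replica-1, cache-02, web-01. Among those, db-replica-1 has the highest utilization (%) (≈ 70).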